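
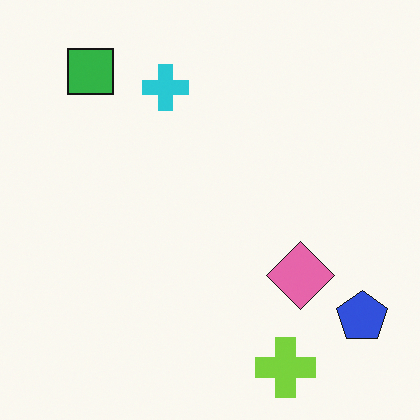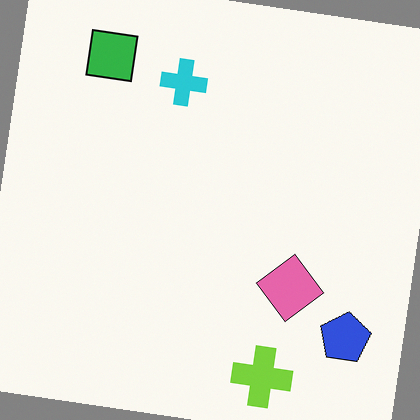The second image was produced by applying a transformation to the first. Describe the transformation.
The transformation is: rotated clockwise by a slight angle.

Every shape is tilted by the same angle and the image corners show triangular fill wedges — a whole-image rotation by a non-right angle.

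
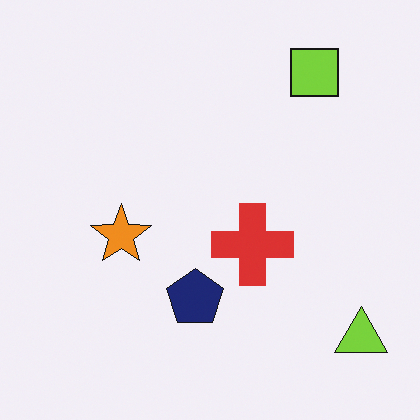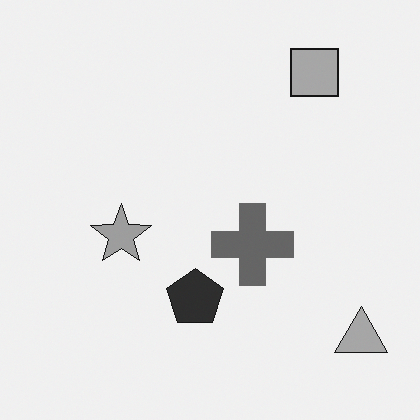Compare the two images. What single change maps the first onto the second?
The transformation is: converted to grayscale.

All color is removed — every shape is now a shade of grey.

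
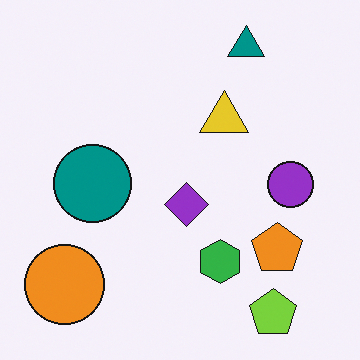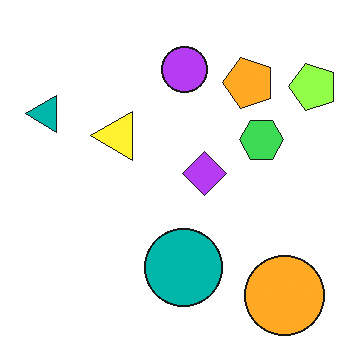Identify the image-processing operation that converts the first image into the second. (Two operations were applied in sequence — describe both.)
The transformation is: rotated 90° counter-clockwise, then brightened a little.

The lime pentagon sits in the bottom-right of the first image and the top-right of the second — consistent with a whole-image 90° counter-clockwise rotation. Every pixel — background and shapes alike — is uniformly brightened.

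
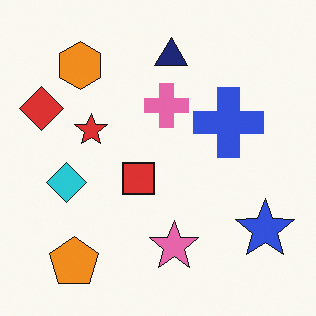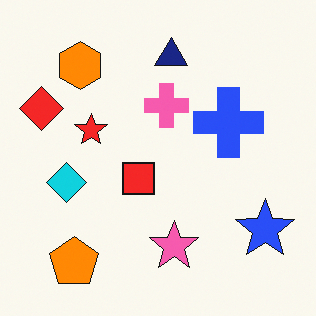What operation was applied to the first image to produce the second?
The transformation is: slightly oversaturated.

All colors are more vivid — a global saturation change.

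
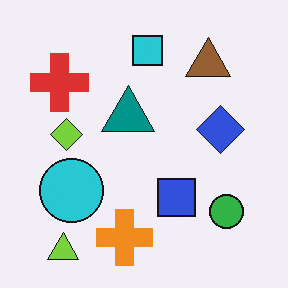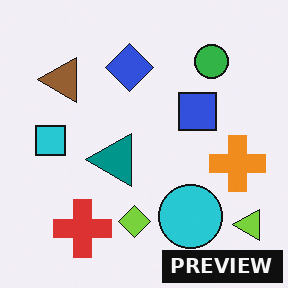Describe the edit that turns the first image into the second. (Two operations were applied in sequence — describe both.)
It was rotated 90° counter-clockwise, then watermarked with the text "PREVIEW" in the lower-right corner.

The lime triangle sits in the bottom-left of the first image and the bottom-right of the second — consistent with a whole-image 90° counter-clockwise rotation. A dark label reading "PREVIEW" appears in the lower-right corner.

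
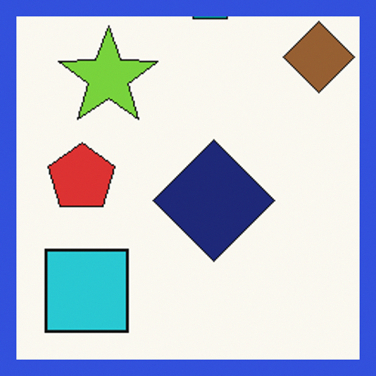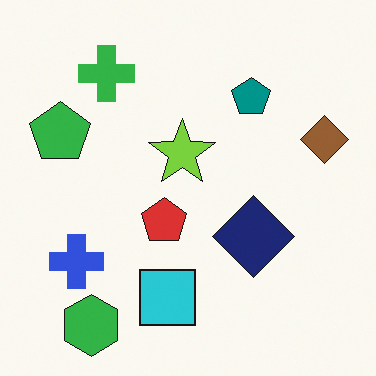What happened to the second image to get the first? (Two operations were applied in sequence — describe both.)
The image was cropped tightly and scaled back up, then framed with a blue border.

The visible shapes are larger and the field of view is narrower; shapes near the original edges may be partly or wholly outside the frame — a crop-and-rescale. A solid blue frame runs around the edge of the first image, with the content slightly shrunk inside it.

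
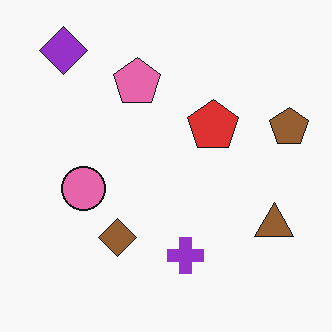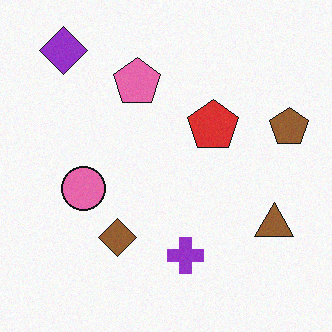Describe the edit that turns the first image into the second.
This is the original image degraded with light additive noise.

Random speckle covers the whole image, including the flat background.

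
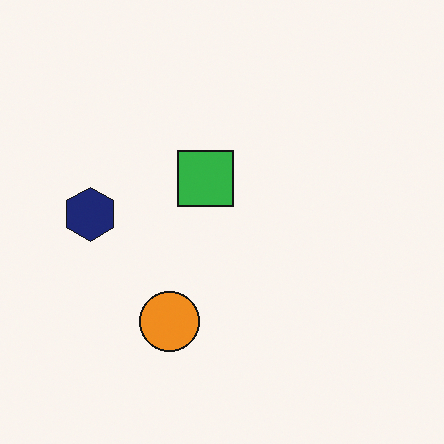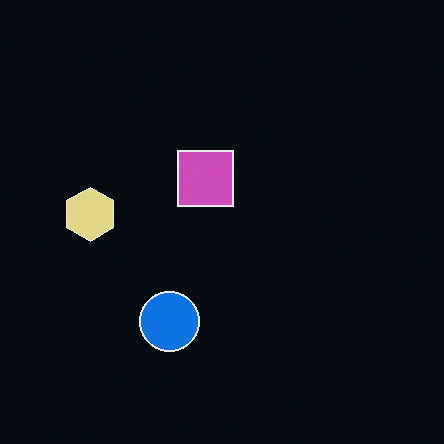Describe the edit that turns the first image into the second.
This is the original image color-inverted (negative).

The light background has become dark and every shape's color is its complement — a photographic negative.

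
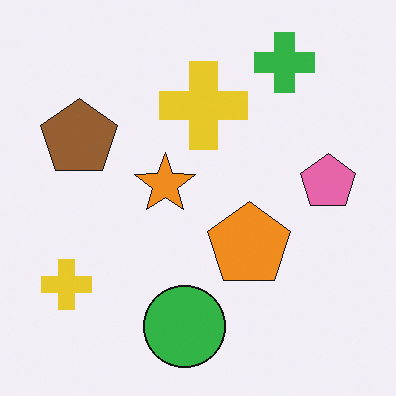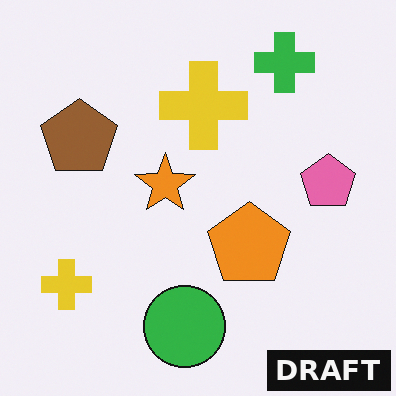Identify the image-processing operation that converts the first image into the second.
The second image is the first watermarked with the text "DRAFT" in the lower-right corner.

A dark label reading "DRAFT" appears in the lower-right corner.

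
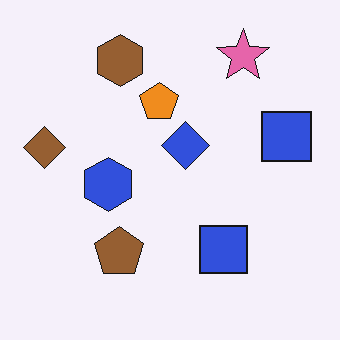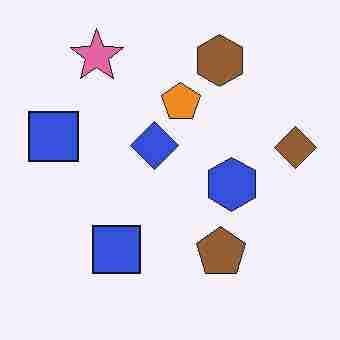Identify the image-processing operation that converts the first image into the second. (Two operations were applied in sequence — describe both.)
The image was flipped horizontally (left ↔ right), then heavily JPEG-compressed with obvious blocking artifacts.

The brown diamond is in the left of the first image and the right of the second — shapes on opposite sides of the vertical midline have swapped in a mirror flip. Blocky 8×8 compression artifacts appear around shape edges and the flat background shows ringing — characteristic JPEG degradation.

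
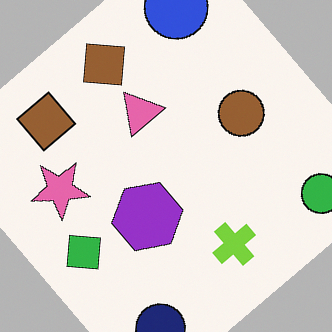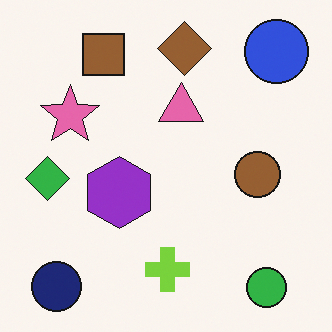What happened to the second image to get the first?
The transformation is: rotated counter-clockwise by a large amount — several tens of degrees.

Every shape is tilted by the same angle and the image corners show triangular fill wedges — a whole-image rotation by a non-right angle.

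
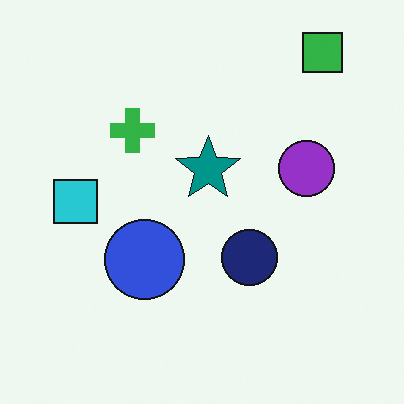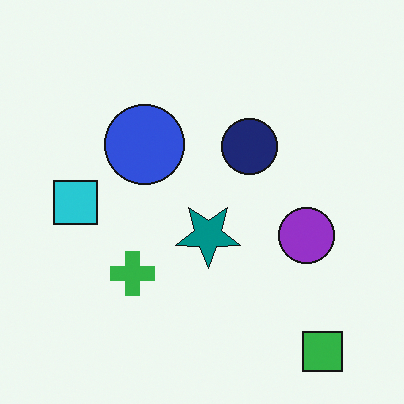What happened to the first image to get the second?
This is the original image flipped vertically (top ↔ bottom).

The green square is in the top-right of the first image and the bottom-right of the second — shapes on opposite sides of the horizontal midline have swapped in a mirror flip.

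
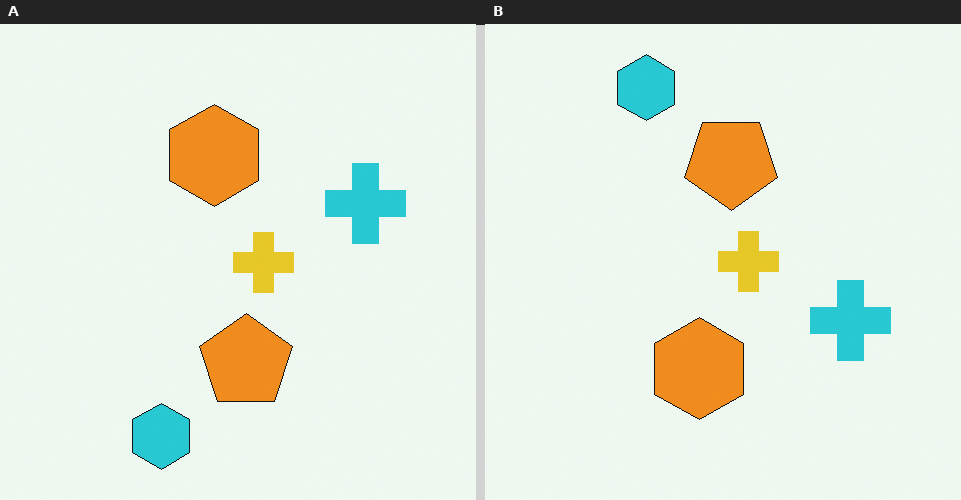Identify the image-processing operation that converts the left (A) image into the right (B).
The right (B) image is the left (A) flipped vertically (top ↔ bottom).

The cyan hexagon is in the bottom of the left (A) image and the top of the right (B) — shapes on opposite sides of the horizontal midline have swapped in a mirror flip.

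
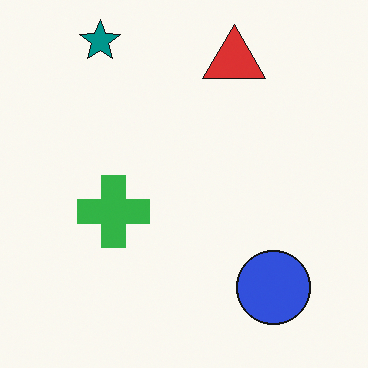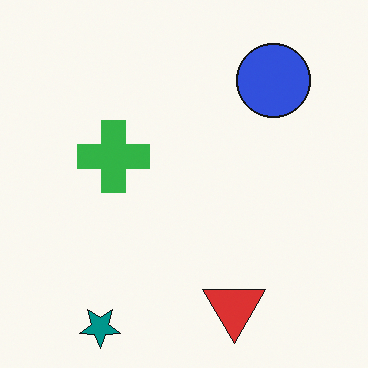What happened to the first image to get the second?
Flipped vertically (top ↔ bottom).

The teal star is in the top-left of the first image and the bottom-left of the second — shapes on opposite sides of the horizontal midline have swapped in a mirror flip.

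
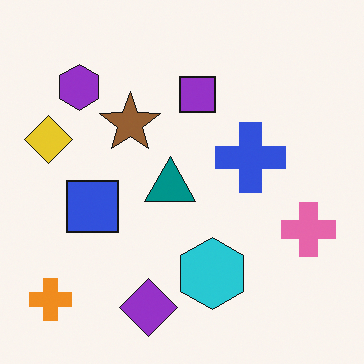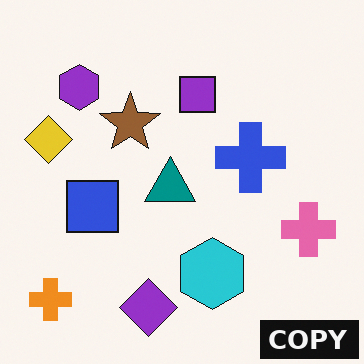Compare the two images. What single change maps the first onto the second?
It was watermarked with the text "COPY" in the lower-right corner.

A dark label reading "COPY" appears in the lower-right corner.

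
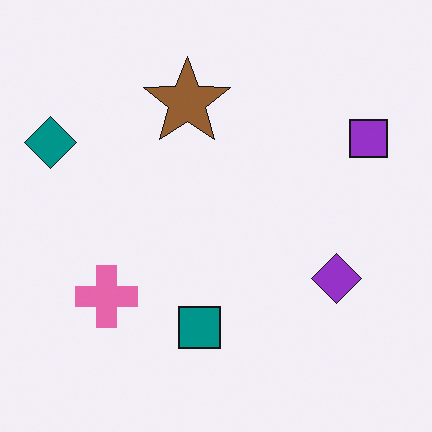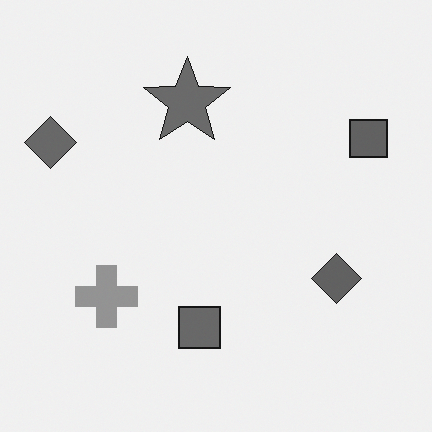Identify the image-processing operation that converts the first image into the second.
The transformation is: converted to grayscale.

All color is removed — every shape is now a shade of grey.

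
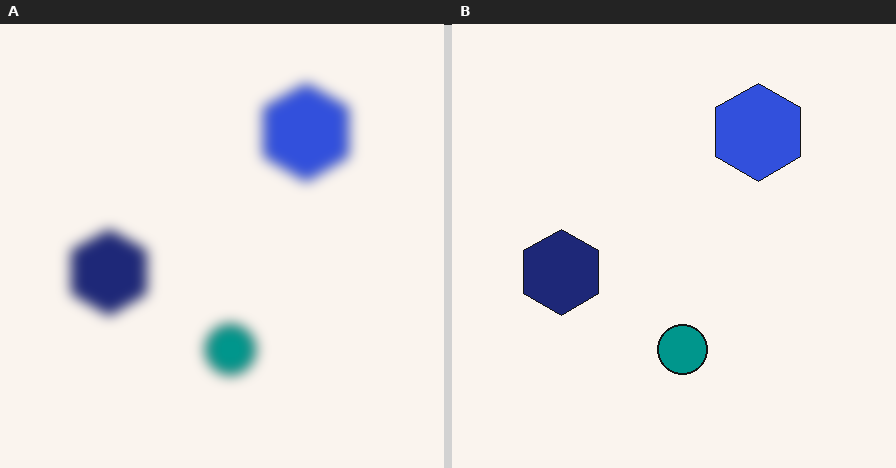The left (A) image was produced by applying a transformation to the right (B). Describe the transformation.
It was heavily blurred.

Shape edges and outlines are uniformly softened across the whole image.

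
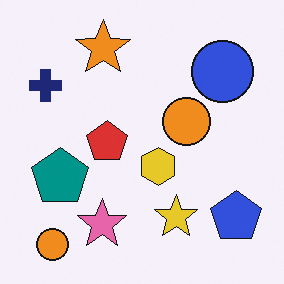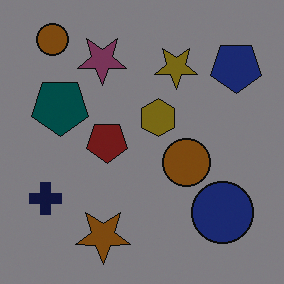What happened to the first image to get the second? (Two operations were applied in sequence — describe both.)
Flipped vertically (top ↔ bottom), then darkened a lot.

The orange star is in the top of the first image and the bottom of the second — shapes on opposite sides of the horizontal midline have swapped in a mirror flip. Every pixel — background and shapes alike — is uniformly darkened.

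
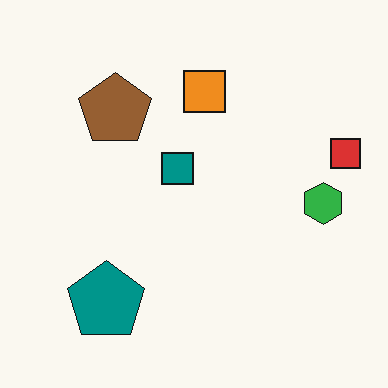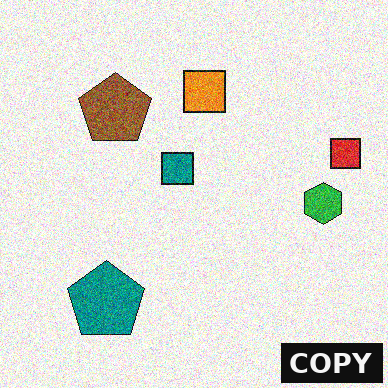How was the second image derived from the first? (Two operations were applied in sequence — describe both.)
The transformation is: degraded with heavy additive noise, then watermarked with the text "COPY" in the lower-right corner.

Random speckle covers the whole image, including the flat background. A dark label reading "COPY" appears in the lower-right corner.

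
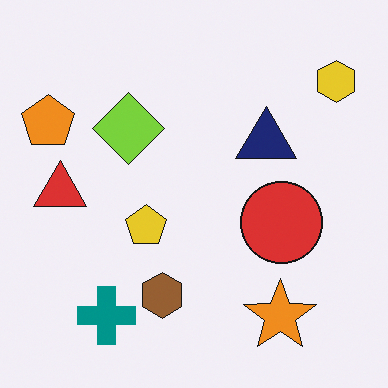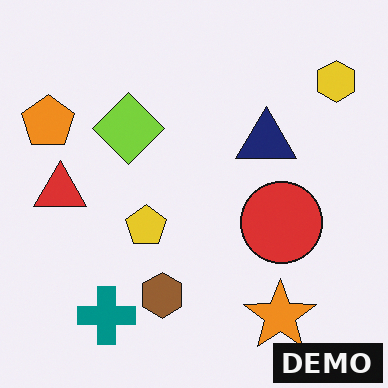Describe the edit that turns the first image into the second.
The transformation is: watermarked with the text "DEMO" in the lower-right corner.

A dark label reading "DEMO" appears in the lower-right corner.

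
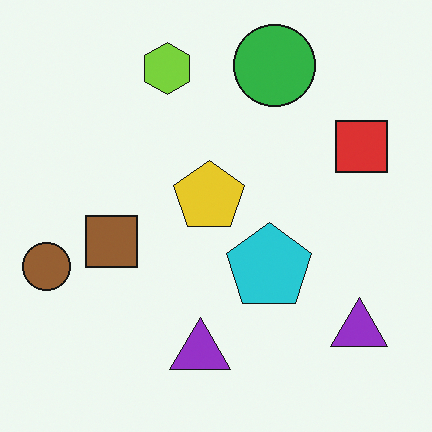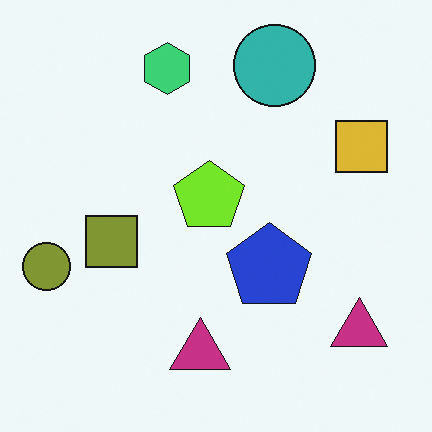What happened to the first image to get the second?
The second image is the first hue-shifted slightly.

Every shape's color has rotated by the same amount around the hue wheel — a uniform hue shift.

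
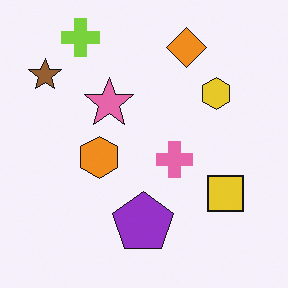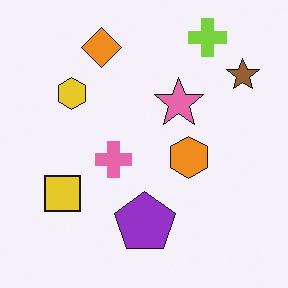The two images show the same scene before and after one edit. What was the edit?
The image was flipped horizontally (left ↔ right).

The brown star is in the top-left of the first image and the top-right of the second — shapes on opposite sides of the vertical midline have swapped in a mirror flip.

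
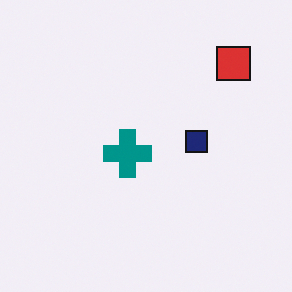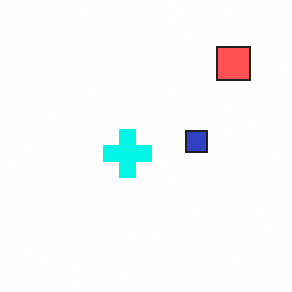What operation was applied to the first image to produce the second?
The transformation is: noticeably brightened.

Every pixel — background and shapes alike — is uniformly brightened.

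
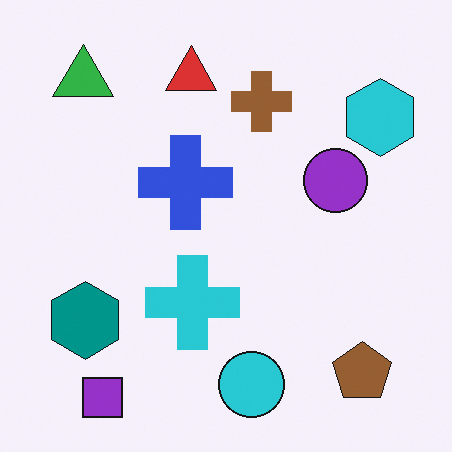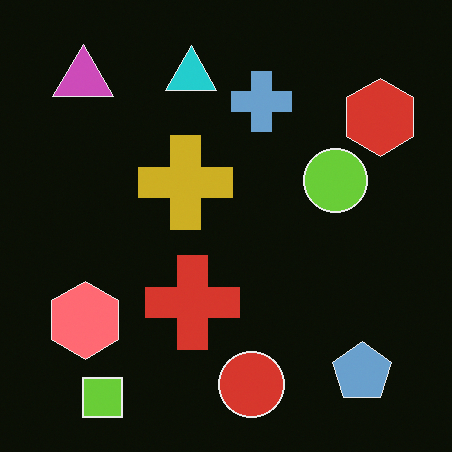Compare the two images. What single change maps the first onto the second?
This is the original image color-inverted (negative).

The light background has become dark and every shape's color is its complement — a photographic negative.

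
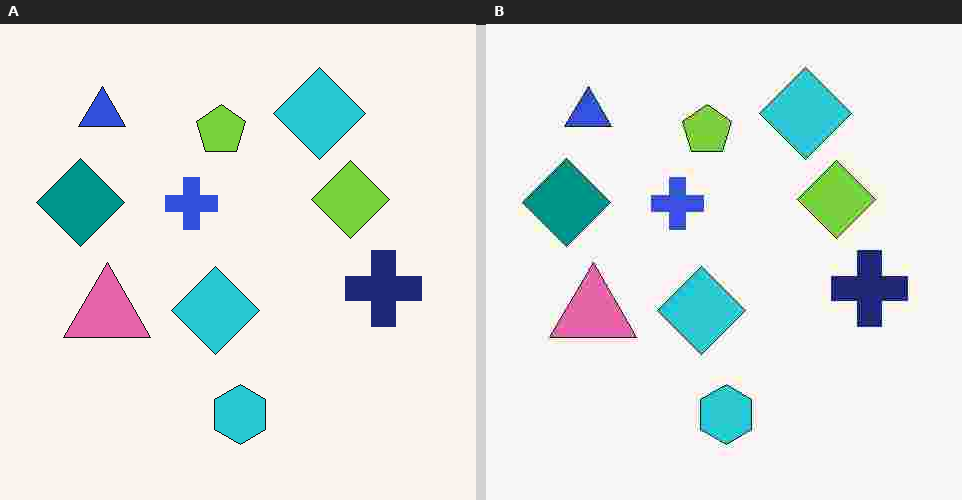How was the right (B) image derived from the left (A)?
Degraded with heavy JPEG compression.

Blocky 8×8 compression artifacts appear around shape edges and the flat background shows ringing — characteristic JPEG degradation.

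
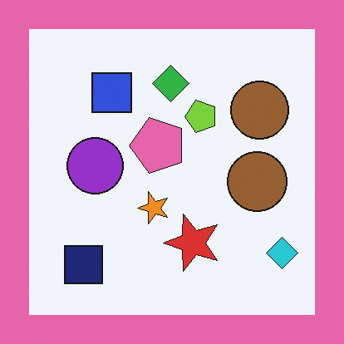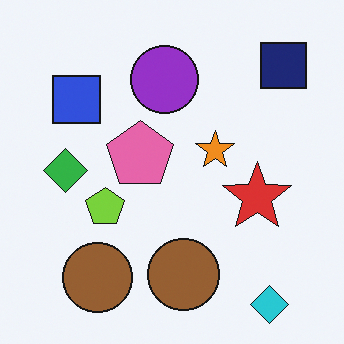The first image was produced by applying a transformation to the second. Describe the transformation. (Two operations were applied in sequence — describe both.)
Transposed (reflected across the top-left ↔ bottom-right diagonal), then framed with a pink border.

Shapes have swapped their row and column positions — what was in the top-right is now in the bottom-left — a diagonal reflection. A solid pink frame runs around the edge of the first image, with the content slightly shrunk inside it.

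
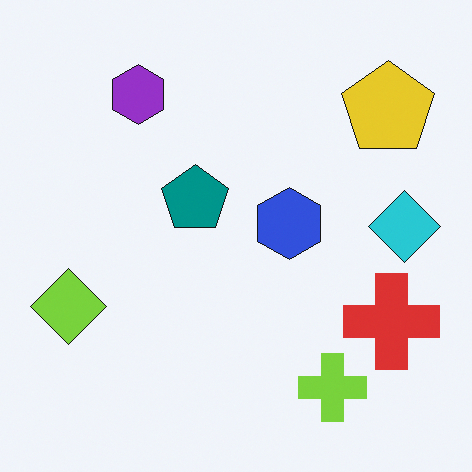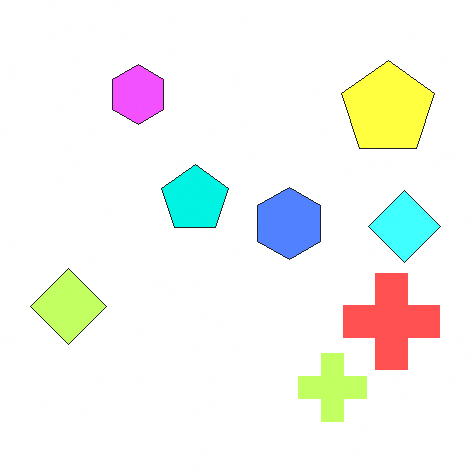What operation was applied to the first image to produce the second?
Substantially brightened.

Every pixel — background and shapes alike — is uniformly brightened.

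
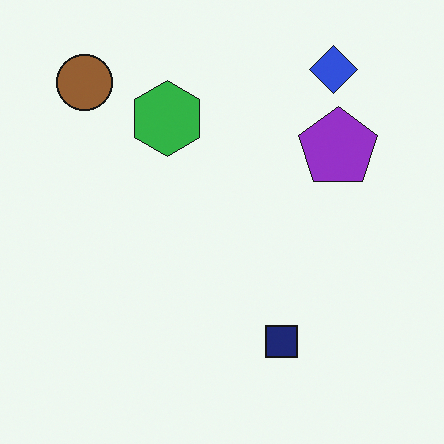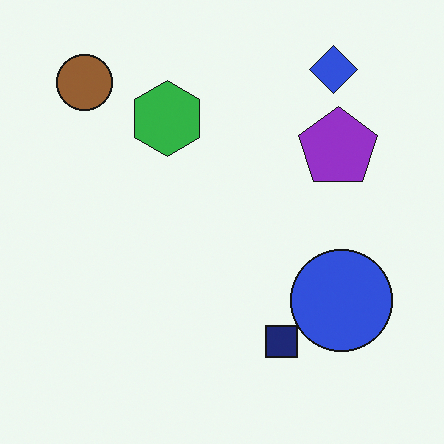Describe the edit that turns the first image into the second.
The transformation is: overlaid with an additional blue circle.

A blue circle appears in the second image that is absent from the first.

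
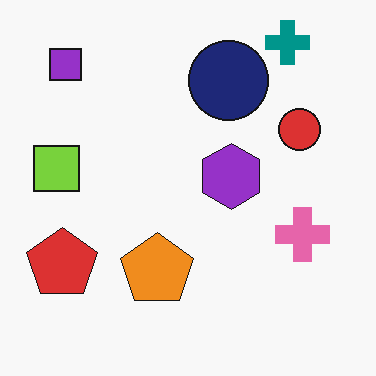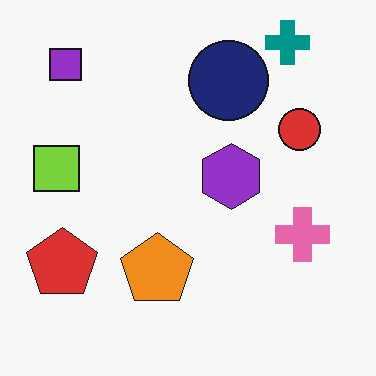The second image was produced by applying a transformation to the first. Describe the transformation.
The image was given moderate JPEG compression.

Blocky 8×8 compression artifacts appear around shape edges and the flat background shows ringing — characteristic JPEG degradation.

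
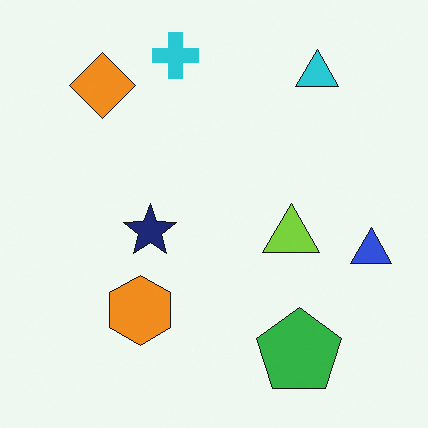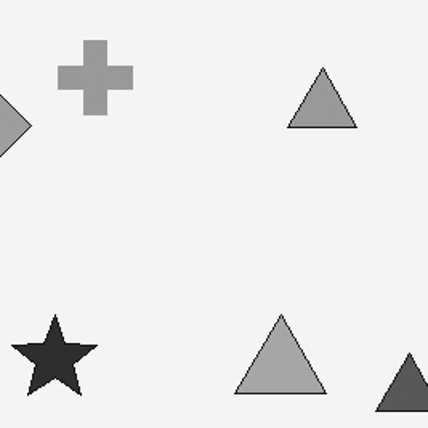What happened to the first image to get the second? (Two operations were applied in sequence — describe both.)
It was cropped slightly and scaled back up, then converted to grayscale.

The visible shapes are larger and the field of view is narrower; shapes near the original edges may be partly or wholly outside the frame — a crop-and-rescale. All color is removed — every shape is now a shade of grey.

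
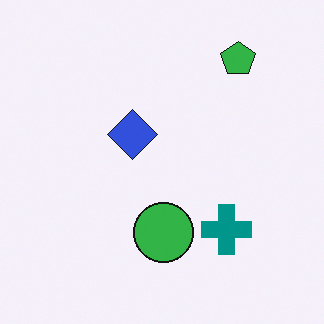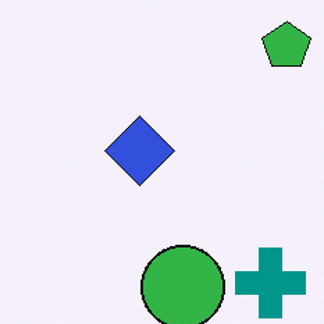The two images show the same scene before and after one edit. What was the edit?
The transformation is: cropped slightly and scaled back up.

The visible shapes are larger and the field of view is narrower; shapes near the original edges may be partly or wholly outside the frame — a crop-and-rescale.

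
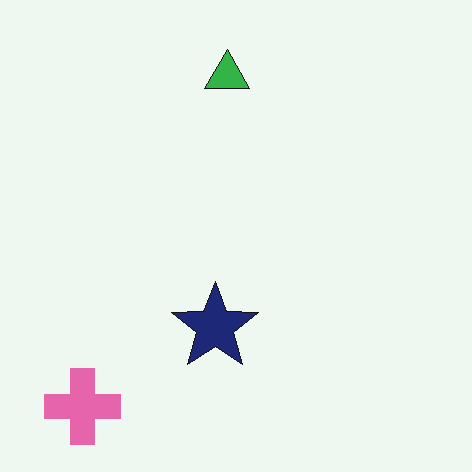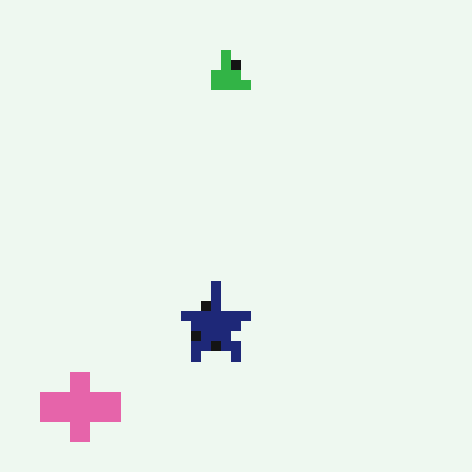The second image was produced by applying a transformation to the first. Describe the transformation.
The transformation is: coarsely pixelated.

Shapes are reduced to large square blocks; fine edges and outlines are lost — a downscale-then-upscale (mosaic) effect.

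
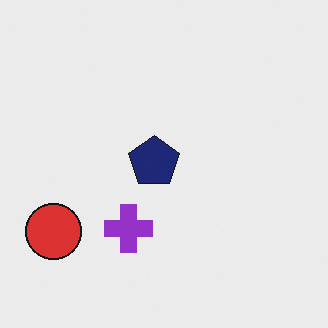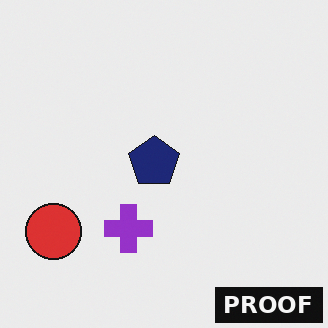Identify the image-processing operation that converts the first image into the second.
The image was watermarked with the text "PROOF" in the lower-right corner.

A dark label reading "PROOF" appears in the lower-right corner.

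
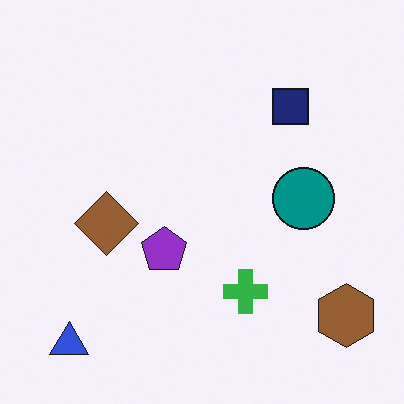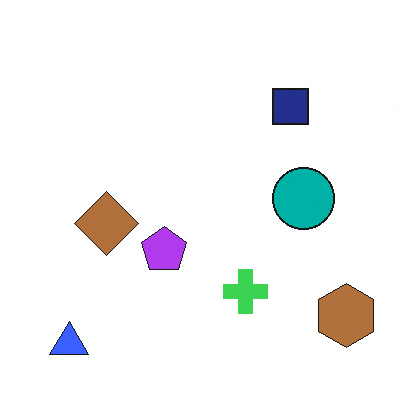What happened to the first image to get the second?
This is the original image slightly brightened.

Every pixel — background and shapes alike — is uniformly brightened.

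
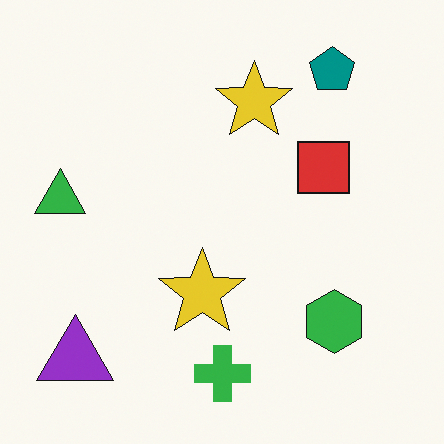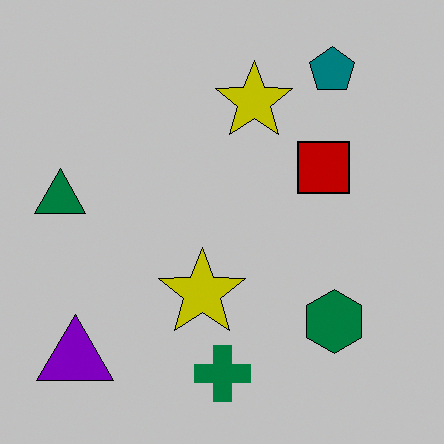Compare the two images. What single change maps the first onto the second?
The image was aggressively posterized.

Each flat color has snapped to a coarser quantized level — most visibly, the near-white background has dropped to a flat grey.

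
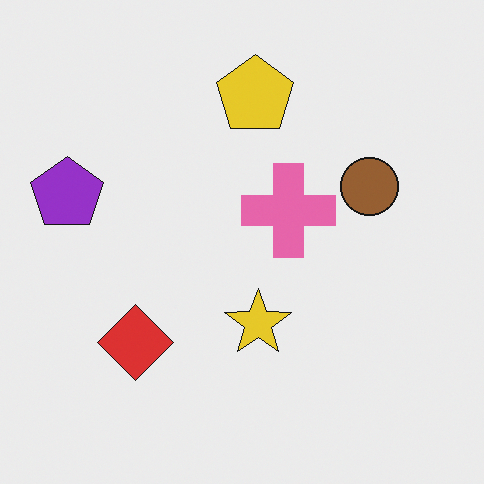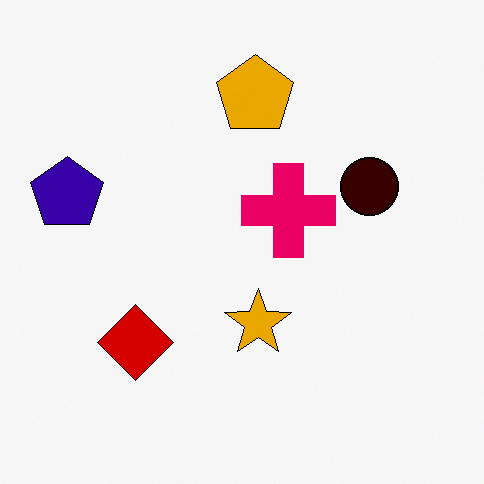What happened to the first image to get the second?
The second image is the first boosted in contrast.

Tones are pushed away from mid-grey across the whole image — a global contrast change.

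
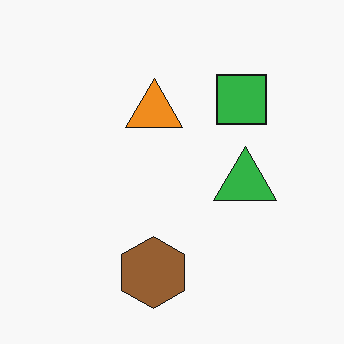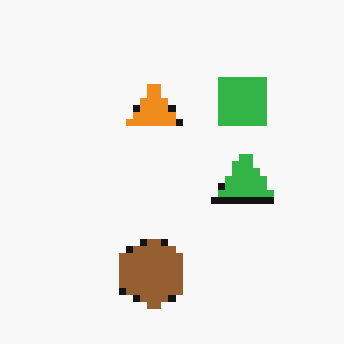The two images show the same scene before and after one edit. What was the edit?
This is the original image pixelated into visible square blocks.

Shapes are reduced to large square blocks; fine edges and outlines are lost — a downscale-then-upscale (mosaic) effect.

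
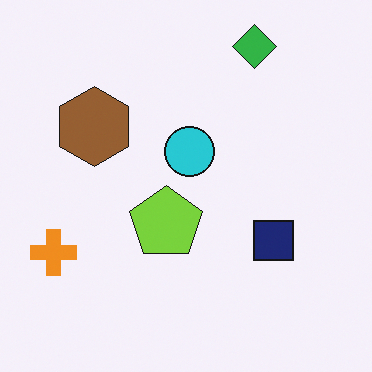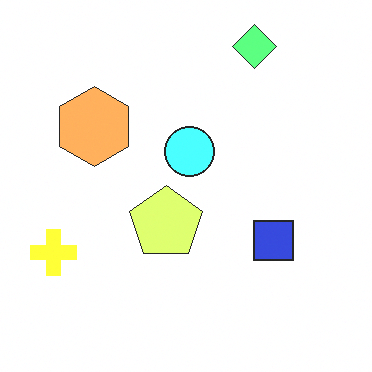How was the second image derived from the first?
The transformation is: substantially brightened.

Every pixel — background and shapes alike — is uniformly brightened.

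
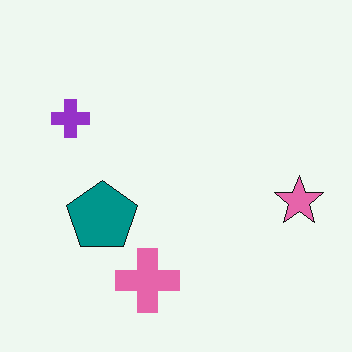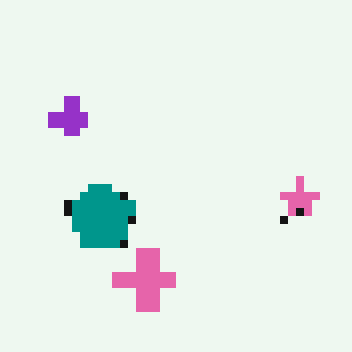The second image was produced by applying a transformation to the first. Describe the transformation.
It was pixelated into visible square blocks.

Shapes are reduced to large square blocks; fine edges and outlines are lost — a downscale-then-upscale (mosaic) effect.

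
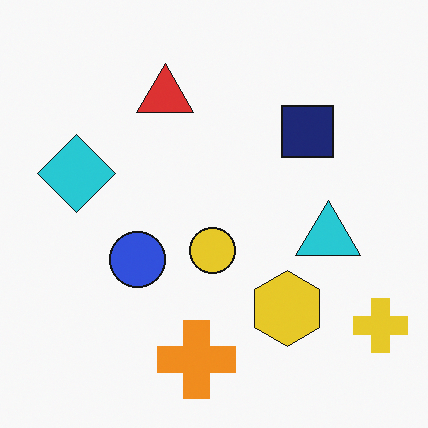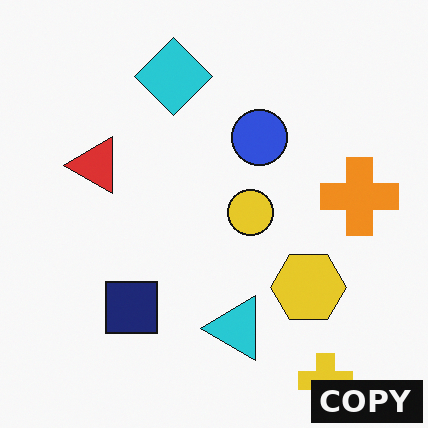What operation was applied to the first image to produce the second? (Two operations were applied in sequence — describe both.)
The second image is the first transposed (reflected across the top-left ↔ bottom-right diagonal), then watermarked with the text "COPY" in the lower-right corner.

Shapes have swapped their row and column positions — what was in the top-right is now in the bottom-left — a diagonal reflection. A dark label reading "COPY" appears in the lower-right corner.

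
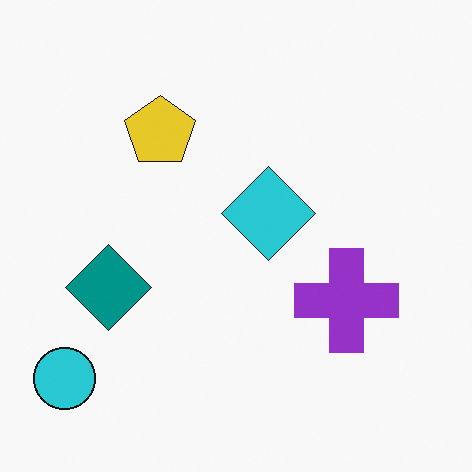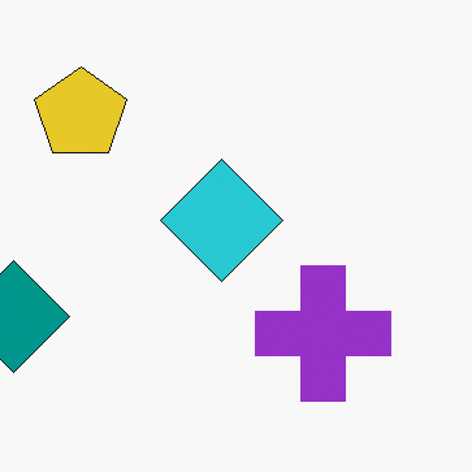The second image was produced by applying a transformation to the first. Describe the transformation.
Cropped to a modestly smaller region and rescaled.

The visible shapes are larger and the field of view is narrower; shapes near the original edges may be partly or wholly outside the frame — a crop-and-rescale.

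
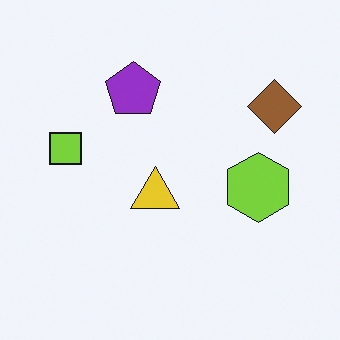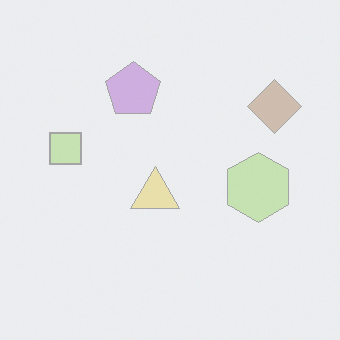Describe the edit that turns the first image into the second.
The transformation is: given much lower contrast.

Tones are pushed toward mid-grey across the whole image — a global contrast change.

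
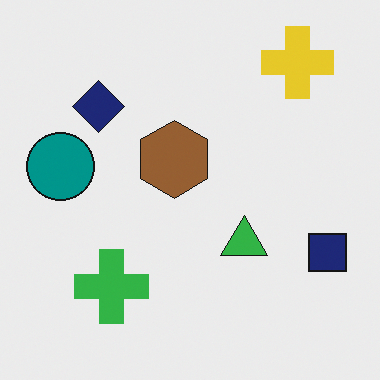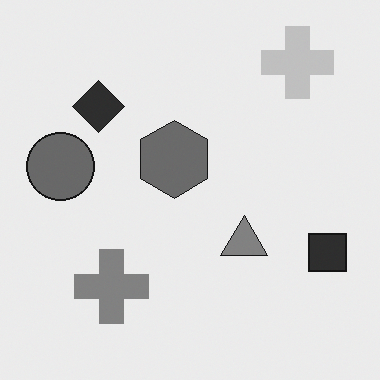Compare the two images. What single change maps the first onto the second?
Converted to grayscale.

All color is removed — every shape is now a shade of grey.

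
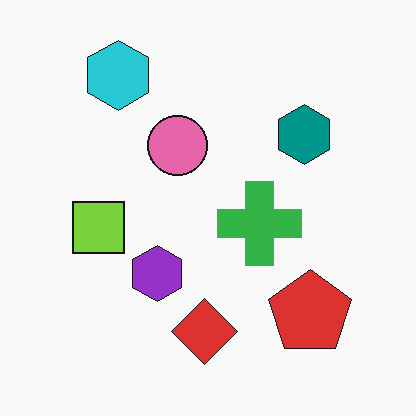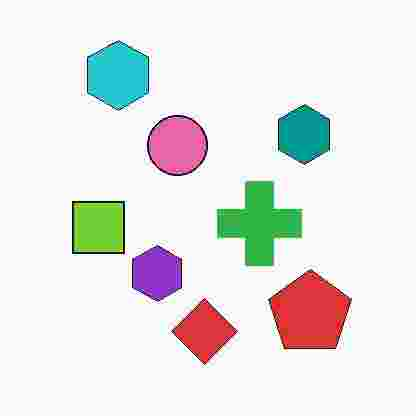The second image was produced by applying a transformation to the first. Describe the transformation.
The second image is the first degraded with heavy JPEG compression.

Blocky 8×8 compression artifacts appear around shape edges and the flat background shows ringing — characteristic JPEG degradation.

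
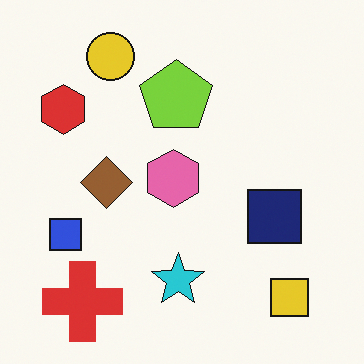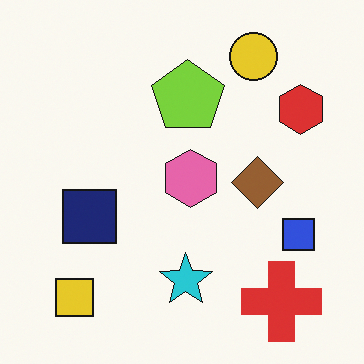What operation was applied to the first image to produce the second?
The image was flipped horizontally (left ↔ right).

The red hexagon is in the top-left of the first image and the top-right of the second — shapes on opposite sides of the vertical midline have swapped in a mirror flip.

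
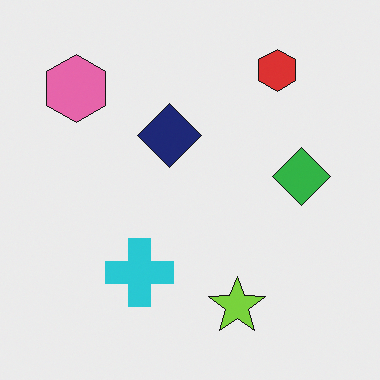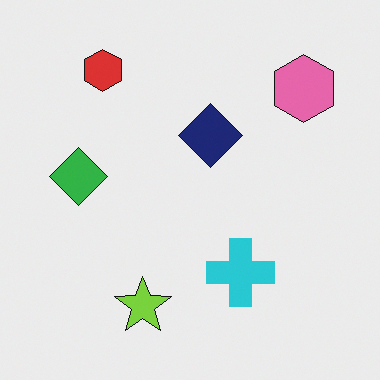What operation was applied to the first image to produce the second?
The image was flipped horizontally (left ↔ right).

The pink hexagon is in the top-left of the first image and the top-right of the second — shapes on opposite sides of the vertical midline have swapped in a mirror flip.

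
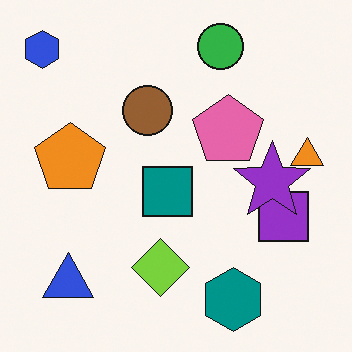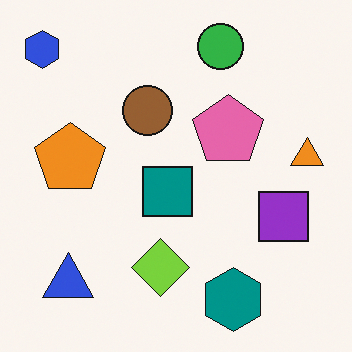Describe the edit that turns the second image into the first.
Overlaid with an additional purple star.

A purple star appears in the first image that is absent from the second.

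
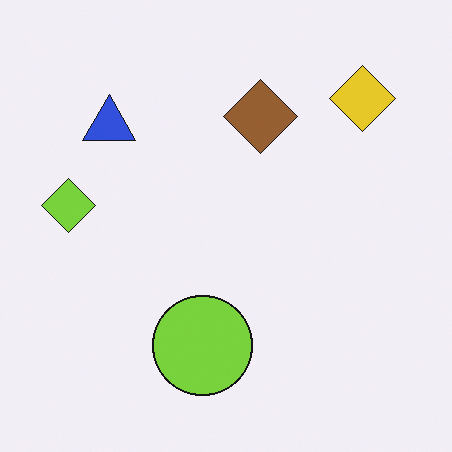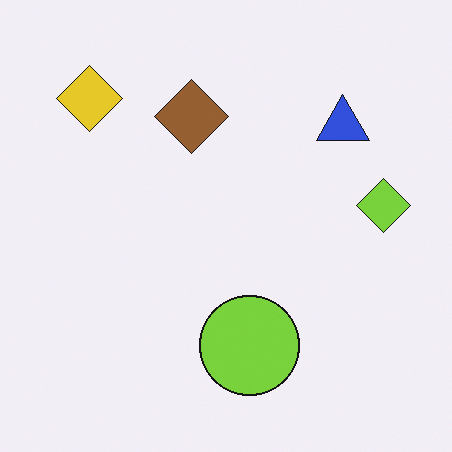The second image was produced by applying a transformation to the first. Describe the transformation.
The second image is the first flipped horizontally (left ↔ right).

The lime diamond is in the left of the first image and the right of the second — shapes on opposite sides of the vertical midline have swapped in a mirror flip.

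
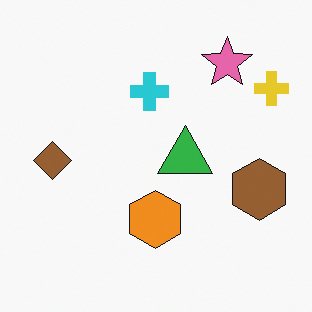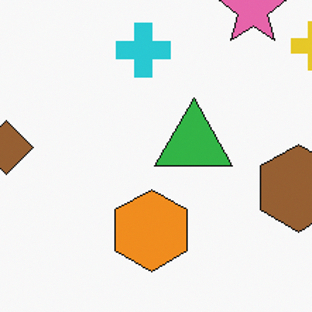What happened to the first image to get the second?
It was cropped to a modestly smaller region and rescaled.

The visible shapes are larger and the field of view is narrower; shapes near the original edges may be partly or wholly outside the frame — a crop-and-rescale.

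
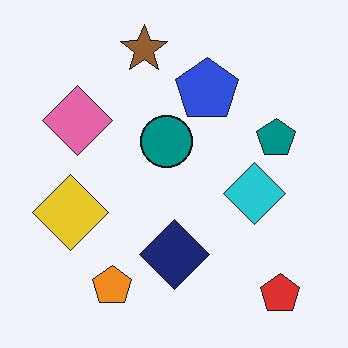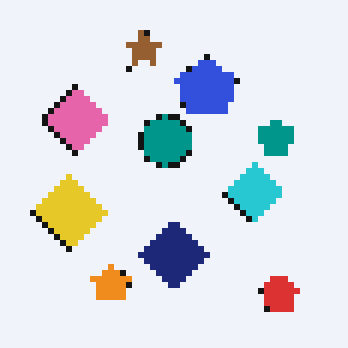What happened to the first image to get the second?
This is the original image pixelated into visible square blocks.

Shapes are reduced to large square blocks; fine edges and outlines are lost — a downscale-then-upscale (mosaic) effect.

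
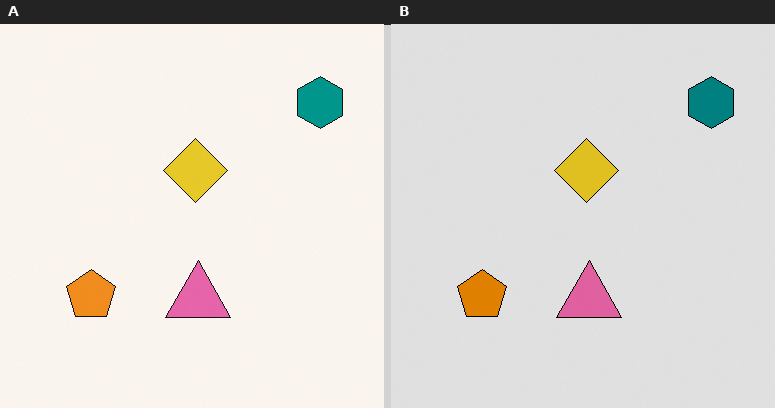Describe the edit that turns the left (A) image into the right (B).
The transformation is: posterized to a reduced palette.

Each flat color has snapped to a coarser quantized level — most visibly, the near-white background has dropped to a flat grey.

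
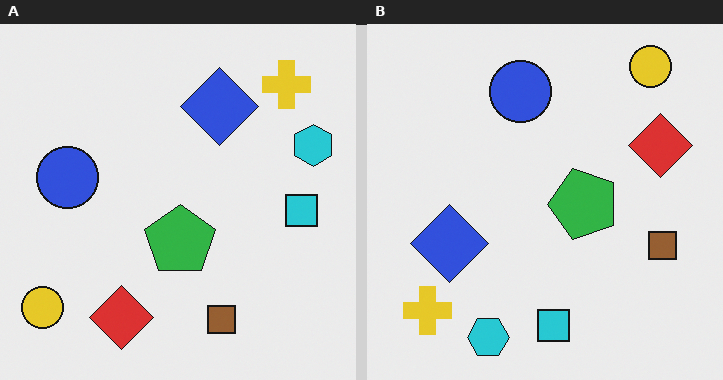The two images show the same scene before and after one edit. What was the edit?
The transformation is: transposed (reflected across the top-left ↔ bottom-right diagonal).

Shapes have swapped their row and column positions — what was in the top-right is now in the bottom-left — a diagonal reflection.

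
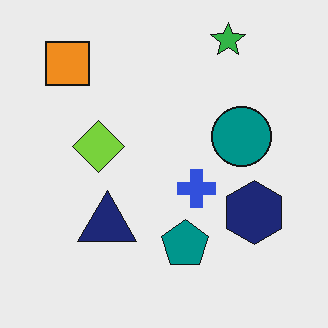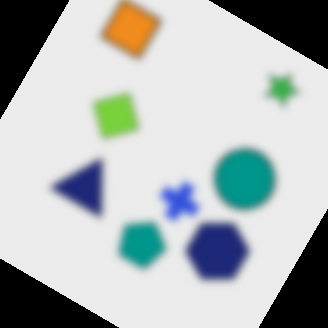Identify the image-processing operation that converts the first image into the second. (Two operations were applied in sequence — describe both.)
Noticeably gaussian-blurred, then rotated clockwise by a large amount — several tens of degrees.

Shape edges and outlines are uniformly softened across the whole image. Every shape is tilted by the same angle and the image corners show triangular fill wedges — a whole-image rotation by a non-right angle.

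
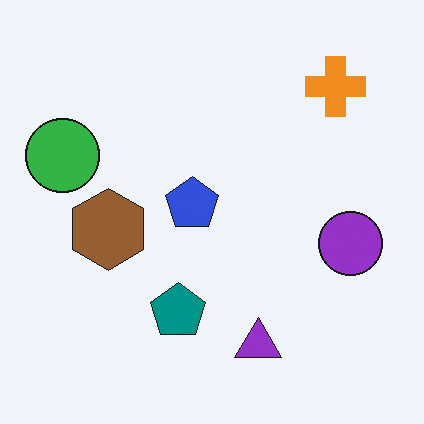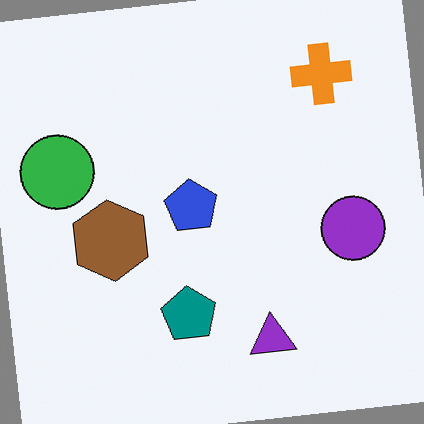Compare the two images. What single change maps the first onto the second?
The image was rotated counter-clockwise by a small amount.

Every shape is tilted by the same angle and the image corners show triangular fill wedges — a whole-image rotation by a non-right angle.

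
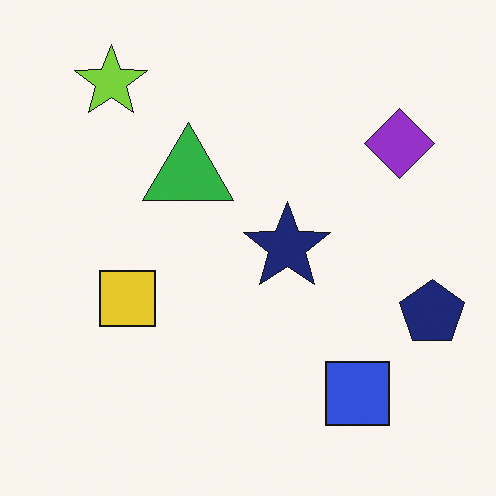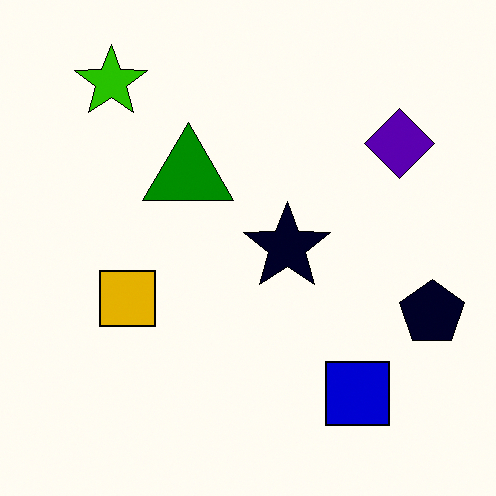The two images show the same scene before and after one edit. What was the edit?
This is the original image given much higher contrast.

Tones are pushed away from mid-grey across the whole image — a global contrast change.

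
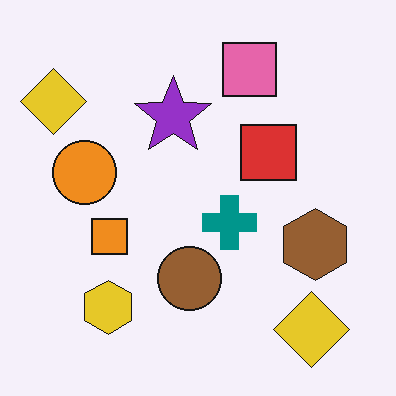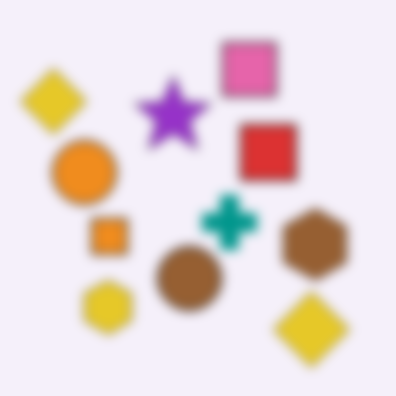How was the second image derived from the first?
The second image is the first heavily blurred.

Shape edges and outlines are uniformly softened across the whole image.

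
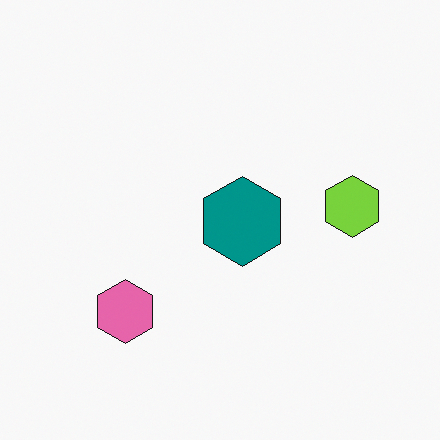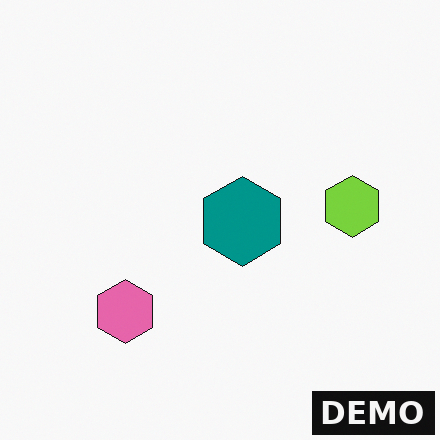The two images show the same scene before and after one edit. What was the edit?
The image was watermarked with the text "DEMO" in the lower-right corner.

A dark label reading "DEMO" appears in the lower-right corner.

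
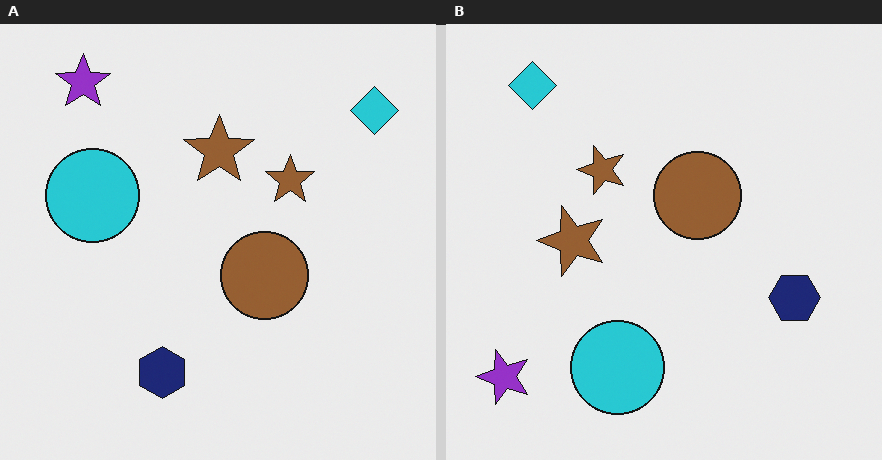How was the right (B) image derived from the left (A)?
The image was rotated 90° counter-clockwise.

The purple star sits in the top-left of the left (A) image and the bottom-left of the right (B) — consistent with a whole-image 90° counter-clockwise rotation.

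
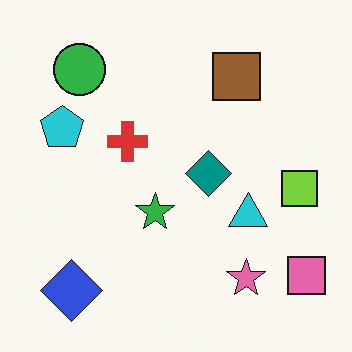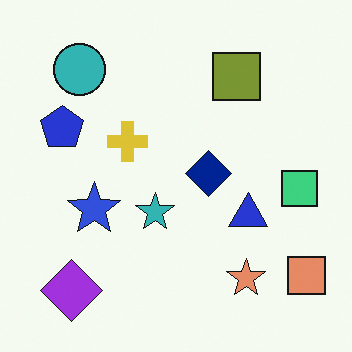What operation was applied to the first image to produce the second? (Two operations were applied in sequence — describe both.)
This is the original image hue-shifted slightly, then overlaid with an additional blue star.

Every shape's color has rotated by the same amount around the hue wheel — a uniform hue shift. A blue star appears in the second image that is absent from the first.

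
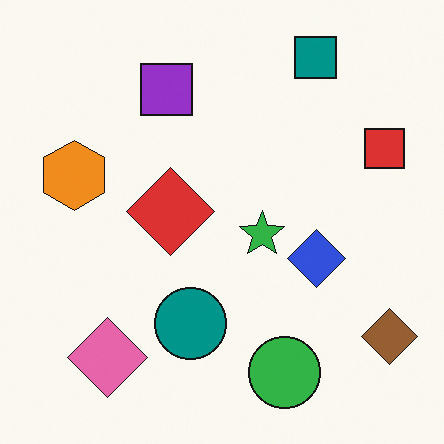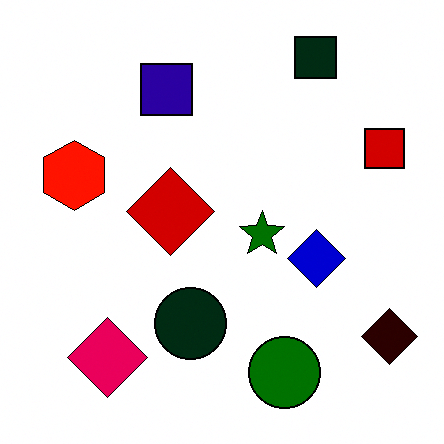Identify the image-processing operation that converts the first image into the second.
This is the original image given much higher contrast.

Tones are pushed away from mid-grey across the whole image — a global contrast change.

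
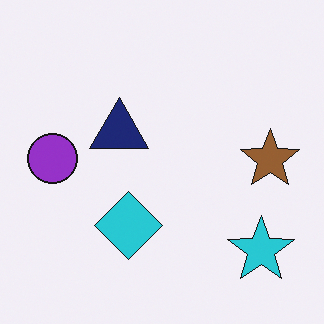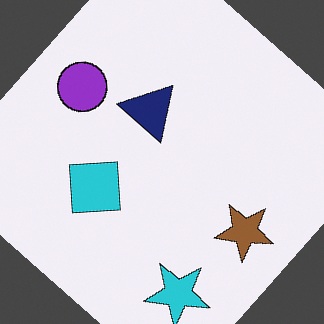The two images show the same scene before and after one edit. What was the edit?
Rotated clockwise by a large amount — several tens of degrees.

Every shape is tilted by the same angle and the image corners show triangular fill wedges — a whole-image rotation by a non-right angle.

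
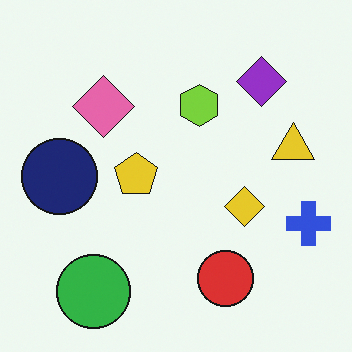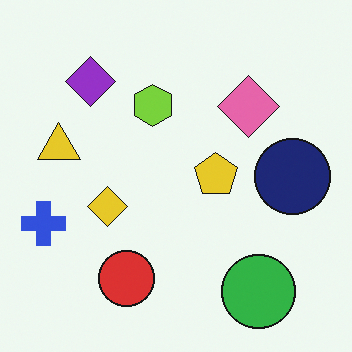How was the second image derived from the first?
The second image is the first flipped horizontally (left ↔ right).

The blue cross is in the right of the first image and the left of the second — shapes on opposite sides of the vertical midline have swapped in a mirror flip.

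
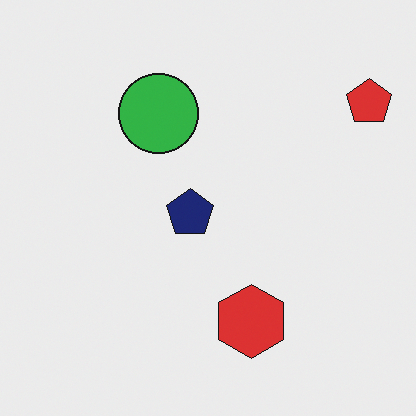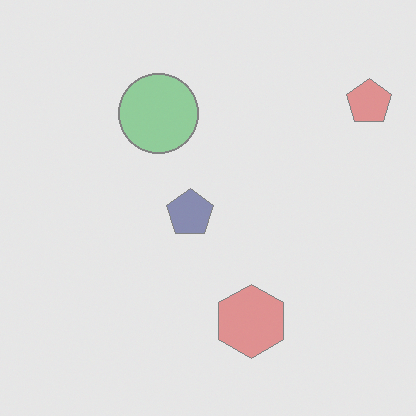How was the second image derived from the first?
The second image is the first washed out (contrast reduced).

Tones are pushed toward mid-grey across the whole image — a global contrast change.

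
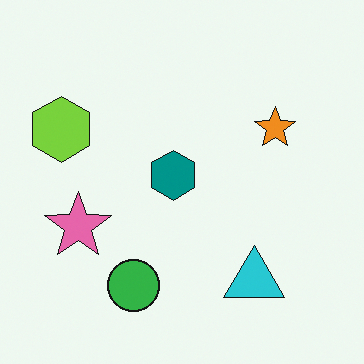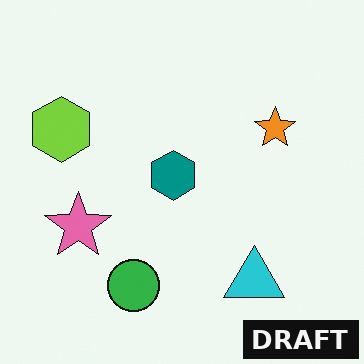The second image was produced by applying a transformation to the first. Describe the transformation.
The second image is the first watermarked with the text "DRAFT" in the lower-right corner.

A dark label reading "DRAFT" appears in the lower-right corner.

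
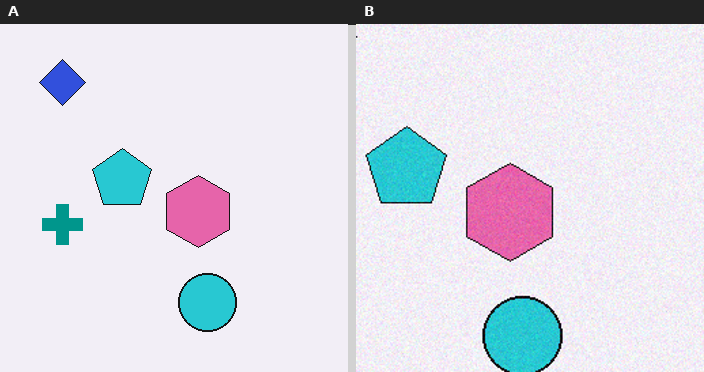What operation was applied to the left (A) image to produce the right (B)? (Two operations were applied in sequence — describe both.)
Degraded with a light layer of grain, then cropped slightly and scaled back up.

Random speckle covers the whole image, including the flat background. The visible shapes are larger and the field of view is narrower; shapes near the original edges may be partly or wholly outside the frame — a crop-and-rescale.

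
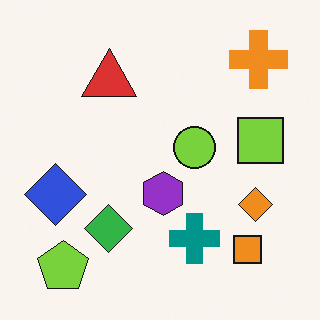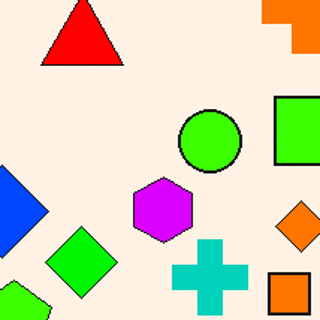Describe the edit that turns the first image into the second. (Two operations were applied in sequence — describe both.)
The second image is the first heavily oversaturated, then cropped to a modestly smaller region and rescaled.

All colors are more vivid — a global saturation change. The visible shapes are larger and the field of view is narrower; shapes near the original edges may be partly or wholly outside the frame — a crop-and-rescale.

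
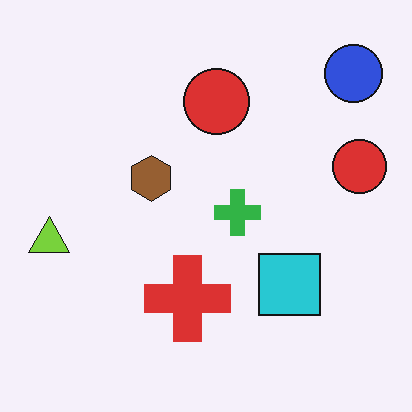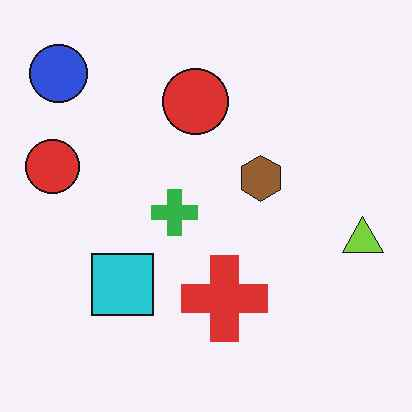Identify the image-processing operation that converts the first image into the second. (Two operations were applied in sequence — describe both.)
It was flipped horizontally (left ↔ right), then given moderate JPEG compression.

The lime triangle is in the left of the first image and the right of the second — shapes on opposite sides of the vertical midline have swapped in a mirror flip. Blocky 8×8 compression artifacts appear around shape edges and the flat background shows ringing — characteristic JPEG degradation.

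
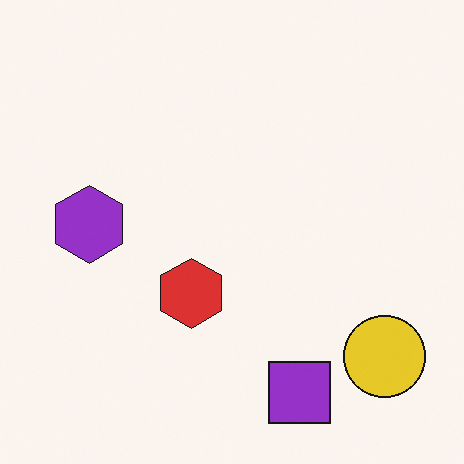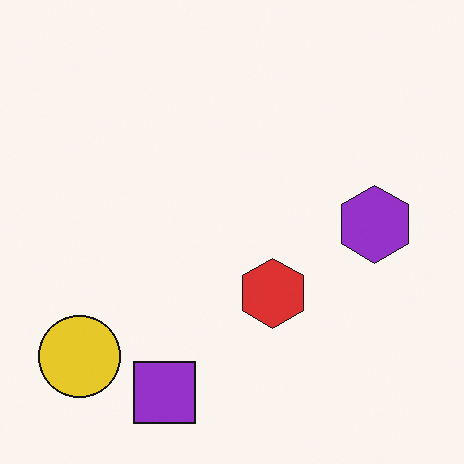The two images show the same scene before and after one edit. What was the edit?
Flipped horizontally (left ↔ right).

The yellow circle is in the bottom-right of the first image and the bottom-left of the second — shapes on opposite sides of the vertical midline have swapped in a mirror flip.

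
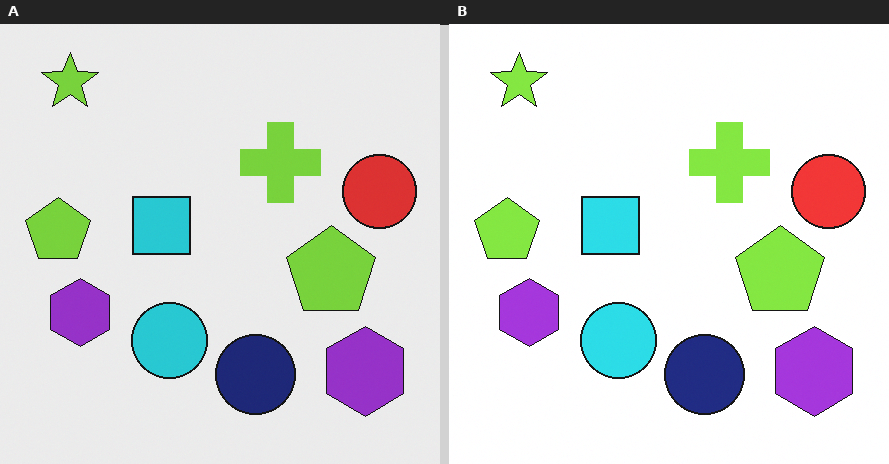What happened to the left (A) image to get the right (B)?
This is the original image slightly brightened.

Every pixel — background and shapes alike — is uniformly brightened.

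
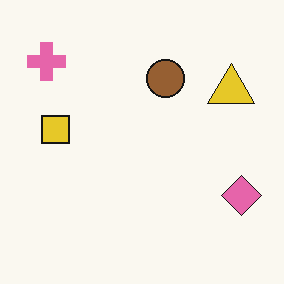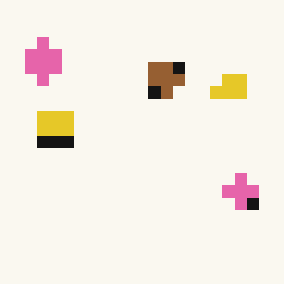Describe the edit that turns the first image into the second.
The transformation is: heavily pixelated into large blocks.

Shapes are reduced to large square blocks; fine edges and outlines are lost — a downscale-then-upscale (mosaic) effect.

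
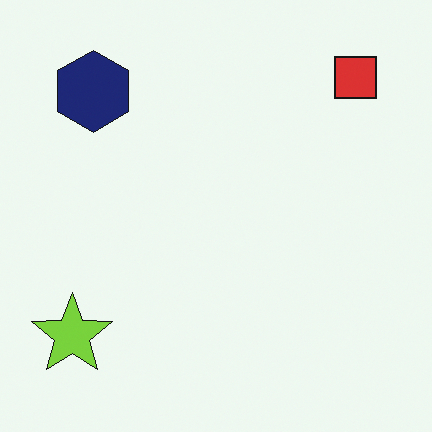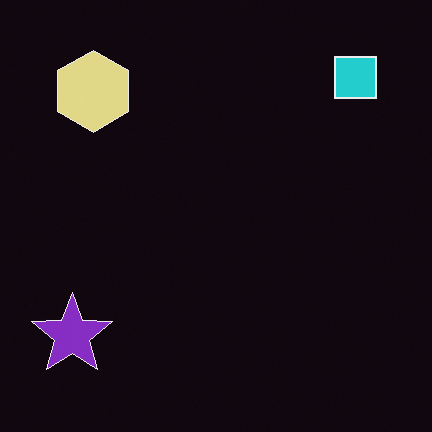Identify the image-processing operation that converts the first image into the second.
This is the original image color-inverted (negative).

The light background has become dark and every shape's color is its complement — a photographic negative.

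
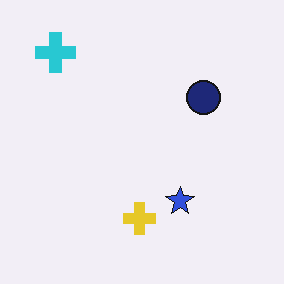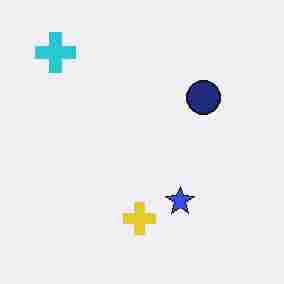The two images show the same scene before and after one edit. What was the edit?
It was heavily JPEG-compressed with obvious blocking artifacts.

Blocky 8×8 compression artifacts appear around shape edges and the flat background shows ringing — characteristic JPEG degradation.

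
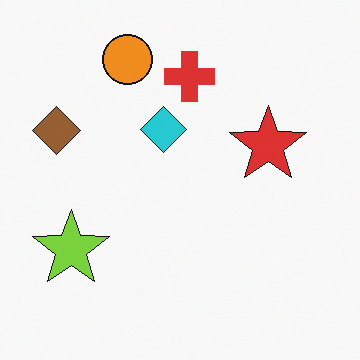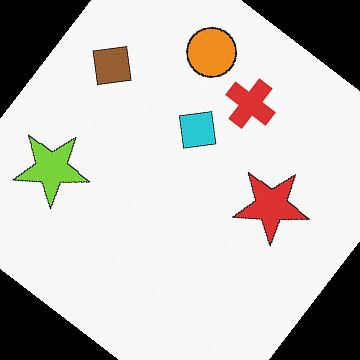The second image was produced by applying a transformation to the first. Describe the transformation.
Rotated clockwise by a large amount — several tens of degrees.

Every shape is tilted by the same angle and the image corners show triangular fill wedges — a whole-image rotation by a non-right angle.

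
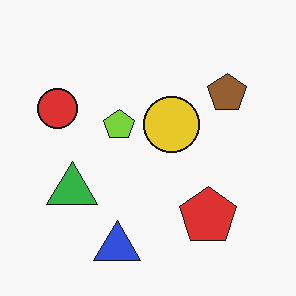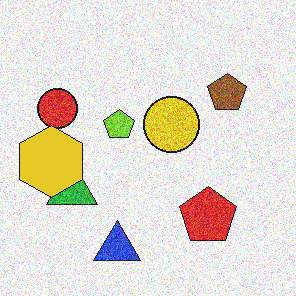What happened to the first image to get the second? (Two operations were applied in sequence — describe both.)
The image was degraded with a thick layer of grain, then overlaid with an additional yellow hexagon.

Random speckle covers the whole image, including the flat background. A yellow hexagon appears in the second image that is absent from the first.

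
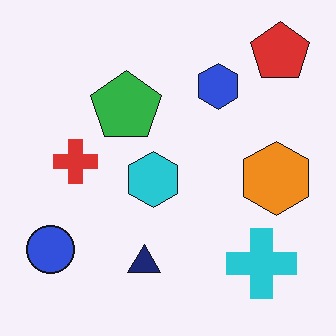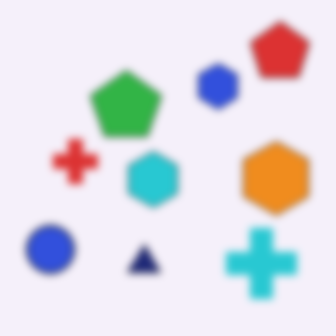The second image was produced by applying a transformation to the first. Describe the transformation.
The second image is the first moderately blurred.

Shape edges and outlines are uniformly softened across the whole image.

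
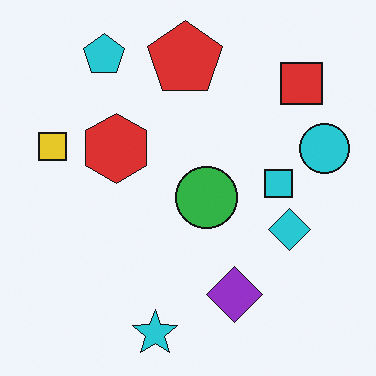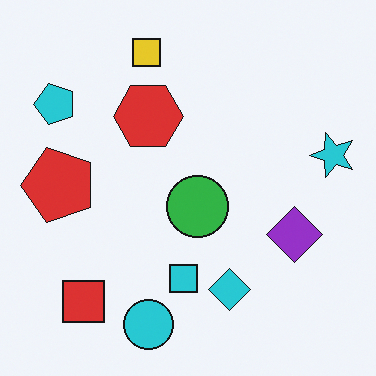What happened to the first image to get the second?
This is the original image transposed (reflected across the top-left ↔ bottom-right diagonal).

Shapes have swapped their row and column positions — what was in the top-right is now in the bottom-left — a diagonal reflection.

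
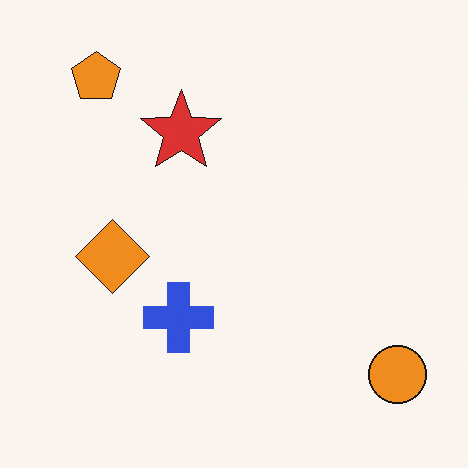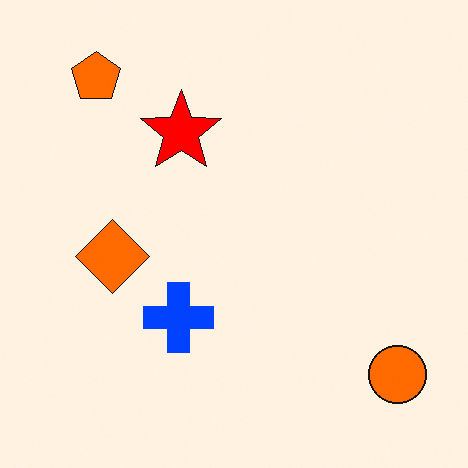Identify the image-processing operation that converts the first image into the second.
The transformation is: heavily oversaturated.

All colors are more vivid — a global saturation change.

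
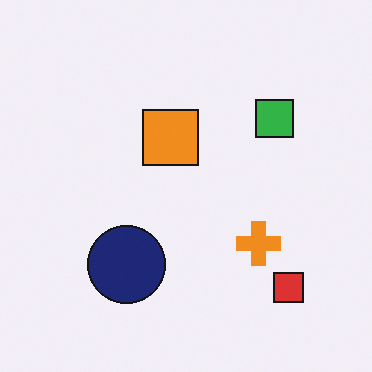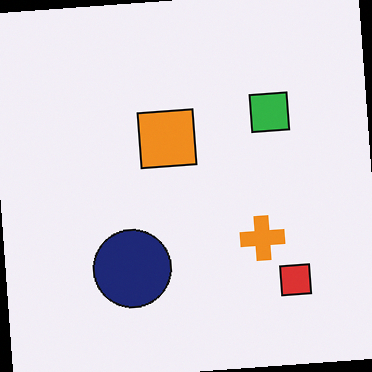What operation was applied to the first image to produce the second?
The transformation is: rotated counter-clockwise by a slight angle.

Every shape is tilted by the same angle and the image corners show triangular fill wedges — a whole-image rotation by a non-right angle.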